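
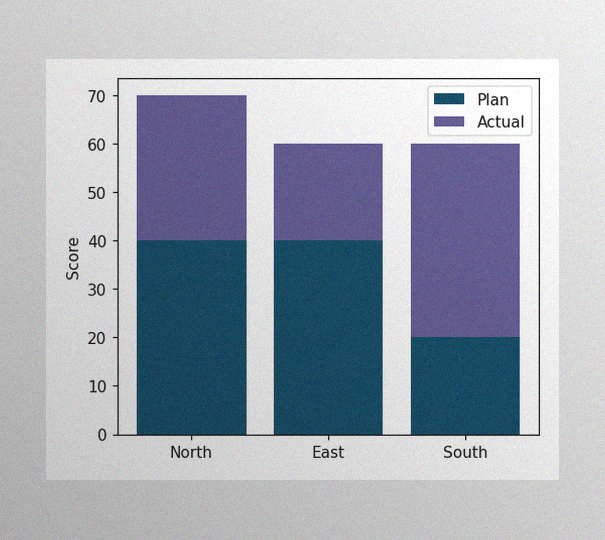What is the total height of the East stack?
The image has some photo noise and uneven lighting. The East stack's top reaches 60 on the y-axis.

60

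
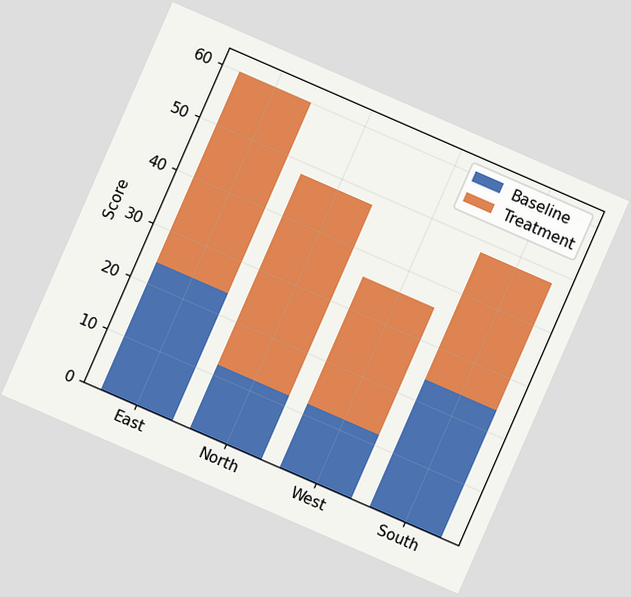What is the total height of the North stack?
48

The chart is tilted about 24° clockwise. The North stack's top reaches 48 on the y-axis.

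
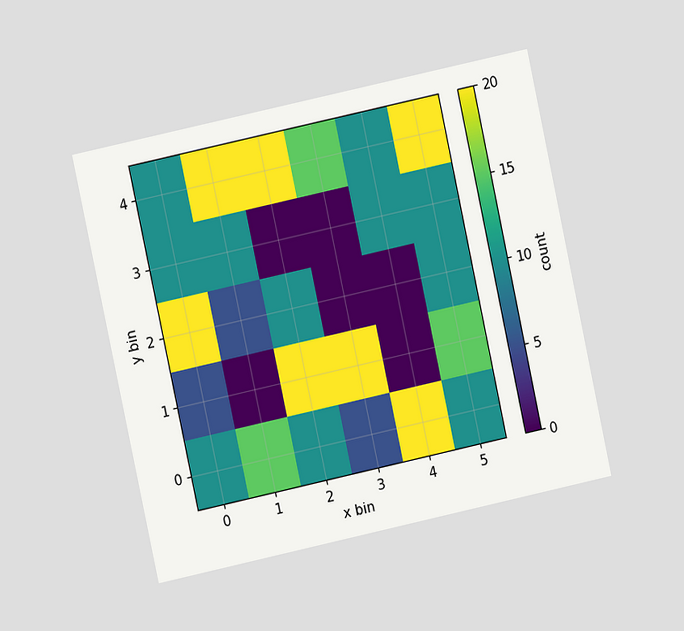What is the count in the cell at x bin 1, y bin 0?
15

The chart is tilted about 12° counter-clockwise and viewed at a slight angle. Matching the cell (1, 0) against the colorbar gives 15.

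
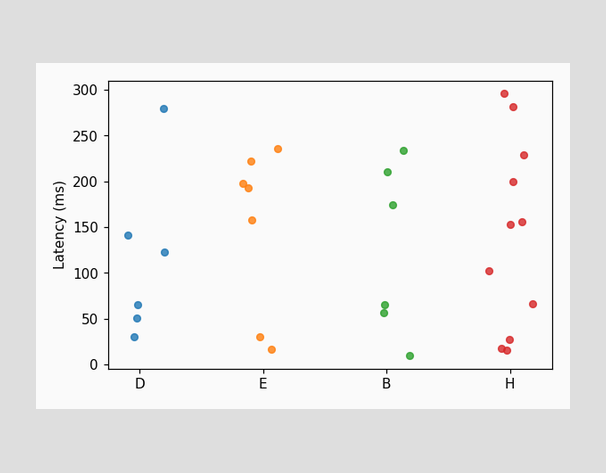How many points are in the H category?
Counting the markers in the H column gives 11.

11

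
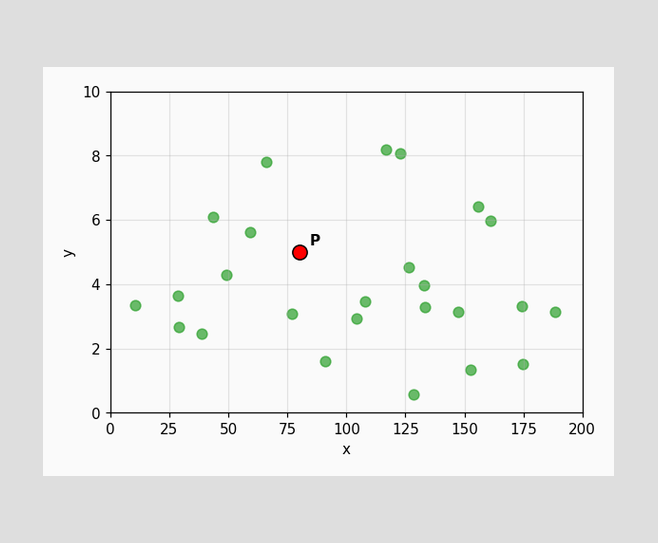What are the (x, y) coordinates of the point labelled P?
Following the gridlines from P to each axis, P sits at (80, 5).

(80, 5)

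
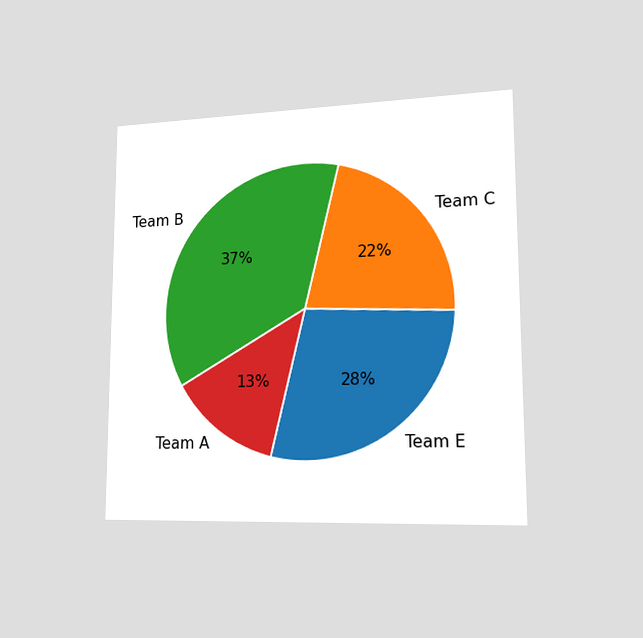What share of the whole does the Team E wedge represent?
The chart is viewed slightly from the right. The Team E slice takes up 28% of the pie.

28%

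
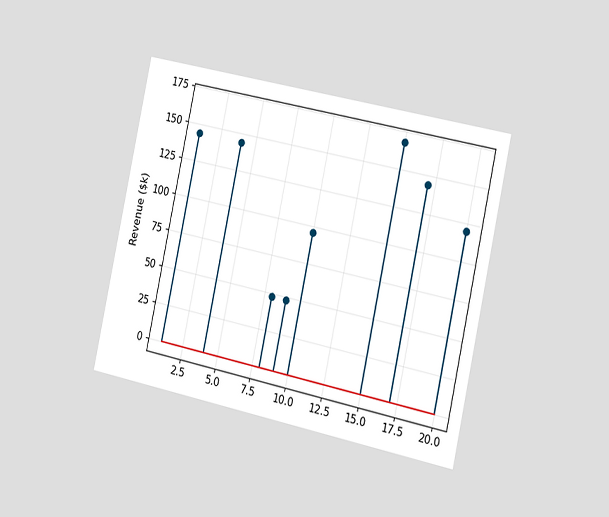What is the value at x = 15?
The chart is tilted about 12° clockwise and viewed slightly from the right. The stem at x=15 reaches $168k.

$168k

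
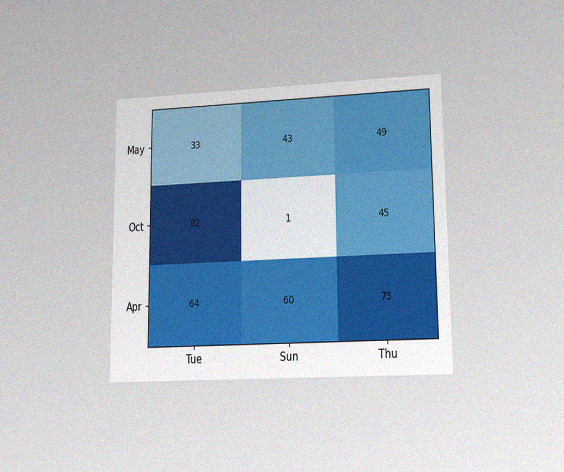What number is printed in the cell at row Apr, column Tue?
64

The chart is viewed at a slight angle, with some photo noise. The (Apr, Tue) cell reads 64.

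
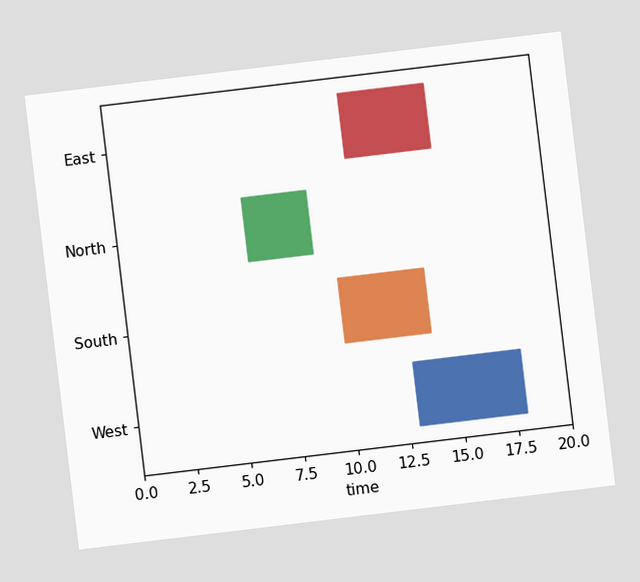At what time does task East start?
11

The chart is tilted about 7° counter-clockwise. The East bar begins at t=11.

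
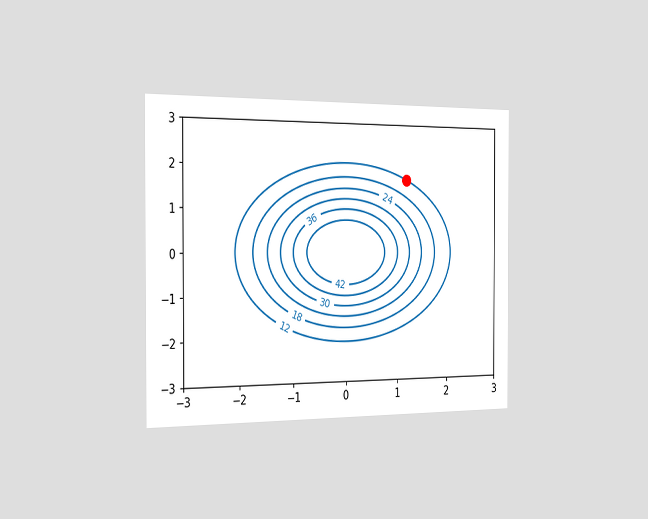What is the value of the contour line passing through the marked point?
The chart is viewed slightly from the left. The marked point sits on the contour labelled 12.

12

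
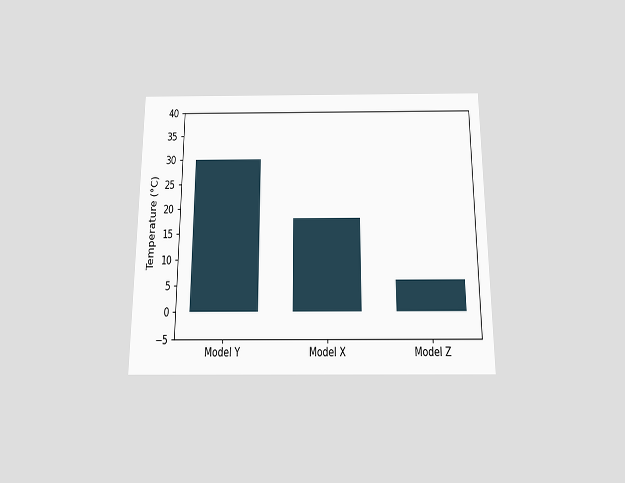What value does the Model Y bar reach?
30°C

The chart is viewed slightly from below. Reading along the chart's y-axis, the Model Y bar reaches 30°C.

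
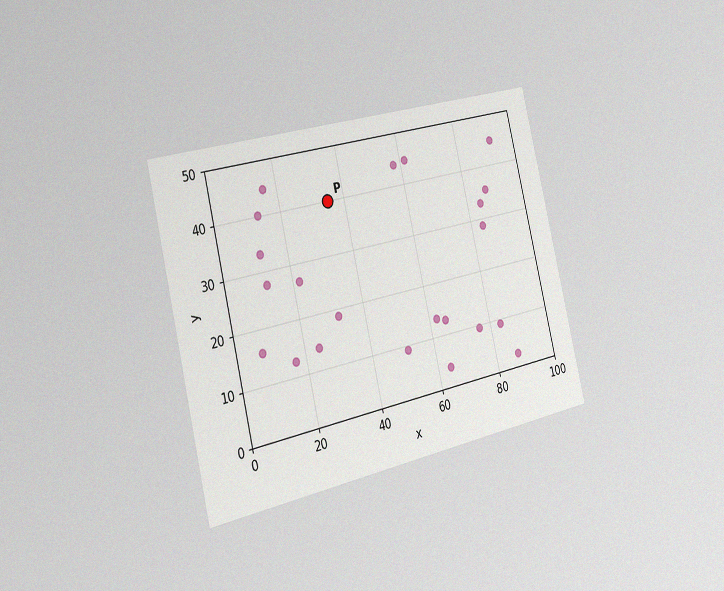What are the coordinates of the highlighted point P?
The chart is tilted about 14° counter-clockwise and viewed slightly from the left, with some photo noise. Following the gridlines from P to each axis, P sits at (35, 40).

(35, 40)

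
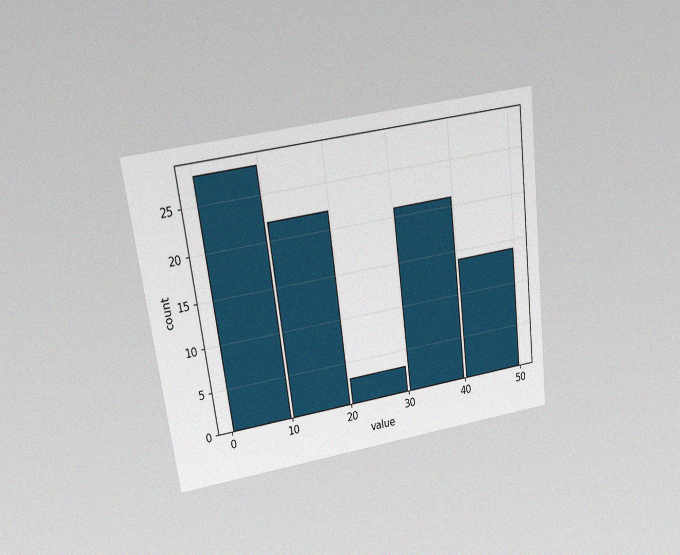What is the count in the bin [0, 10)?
28

The chart is tilted about 8° counter-clockwise and viewed at a slight angle, with some photo noise. The [0, 10) bin has height 28.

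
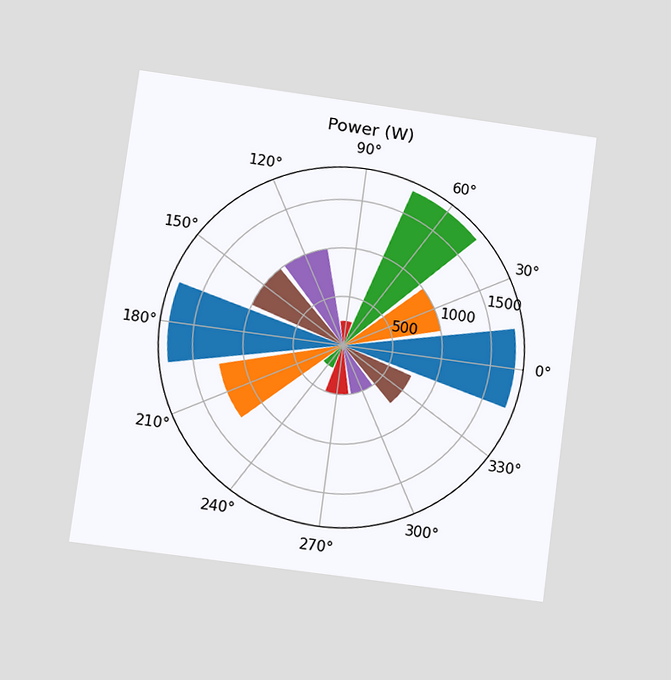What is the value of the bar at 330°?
750W

The chart is tilted about 7° clockwise and viewed at a slight angle. The bar at 330° reaches 750W on the radial axis.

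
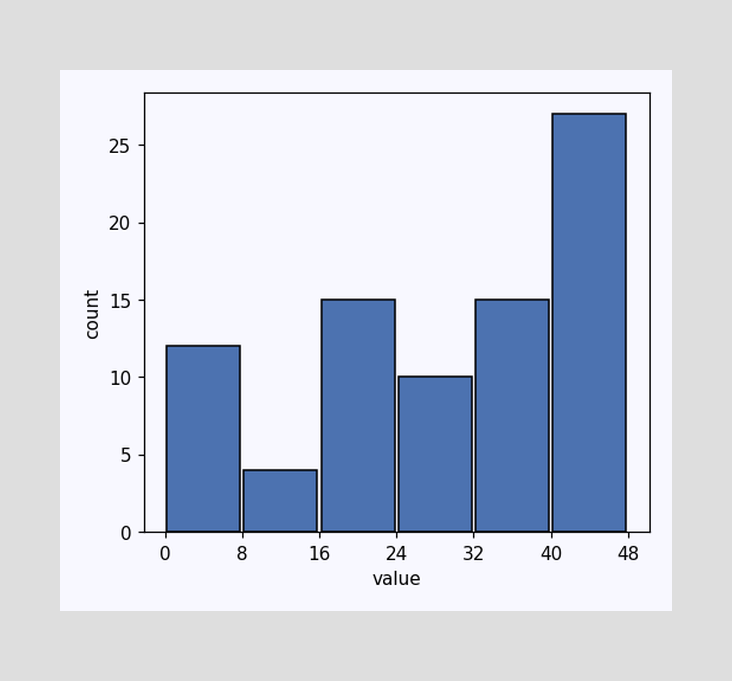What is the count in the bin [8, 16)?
4

The [8, 16) bin has height 4.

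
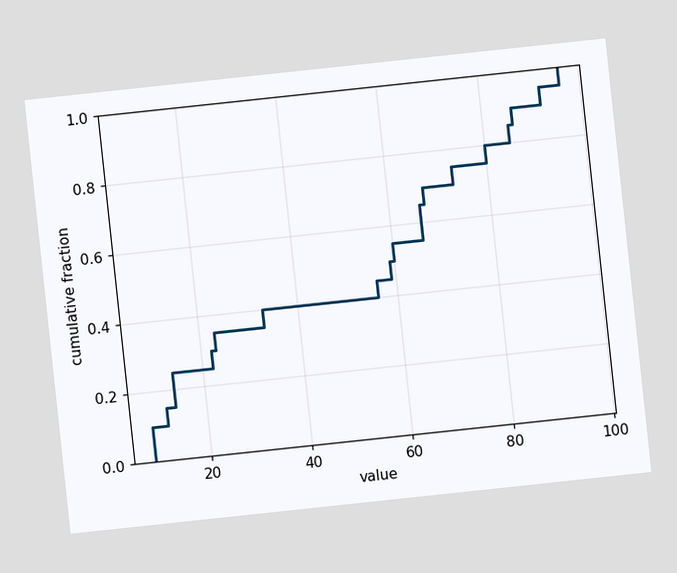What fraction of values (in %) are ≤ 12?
The chart is tilted about 6° counter-clockwise. At x=12 the ECDF step is at 15%.

15%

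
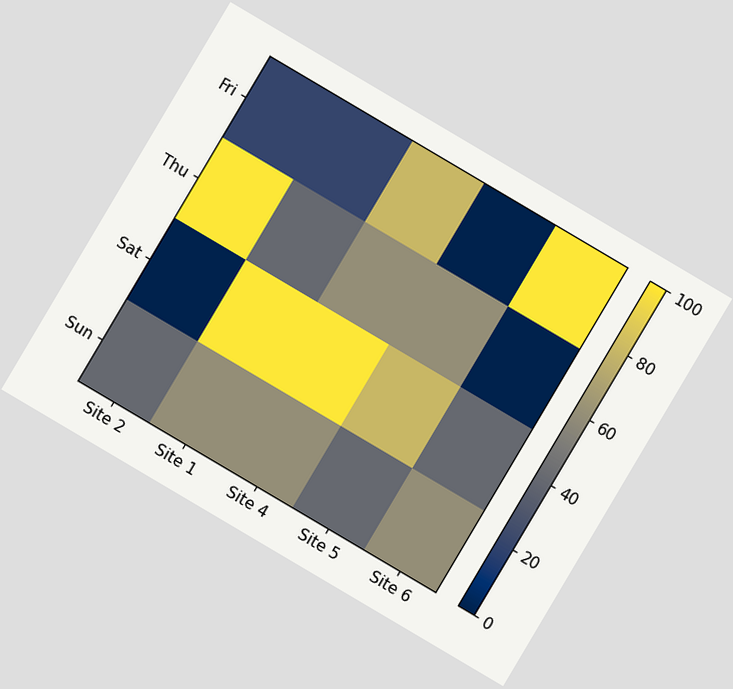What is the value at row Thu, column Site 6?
0

The chart is tilted about 31° clockwise. Matching cell (Thu, Site 6) against the colorbar gives 0.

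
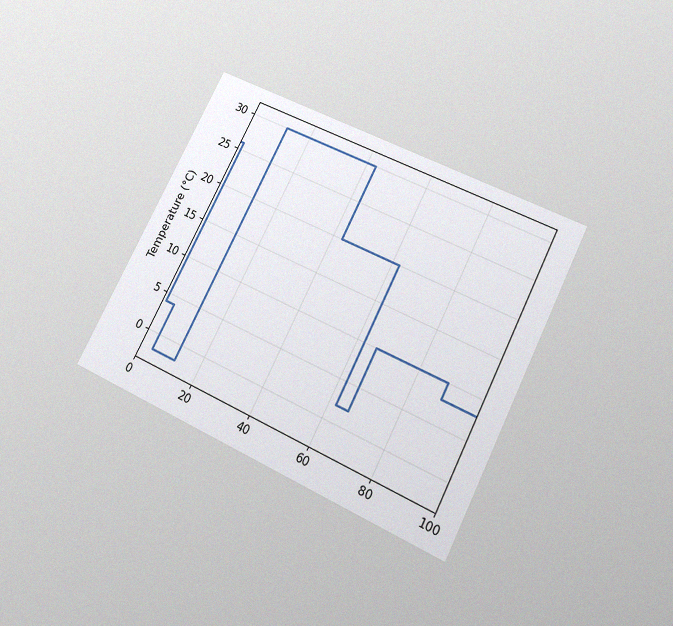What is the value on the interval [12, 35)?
30°C

The chart is tilted about 27° clockwise and viewed slightly from below, with some photo noise. On [12, 35) the step sits at 30°C.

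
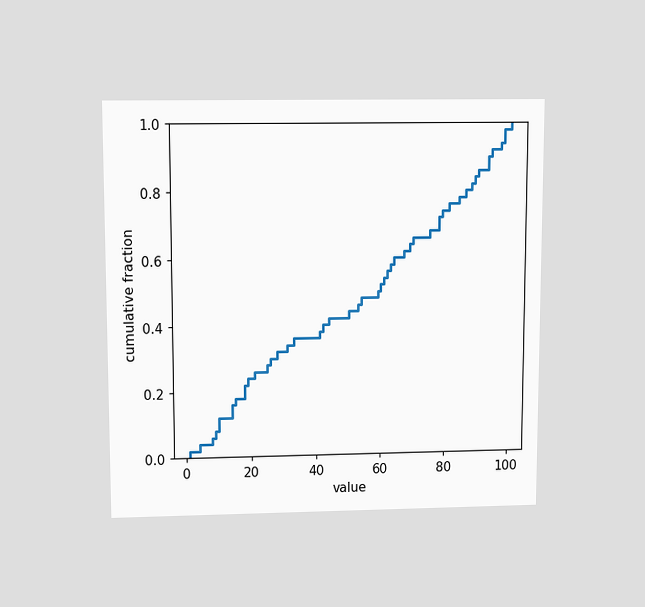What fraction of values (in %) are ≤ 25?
28%

The chart is viewed slightly from above. At x=25 the ECDF step is at 28%.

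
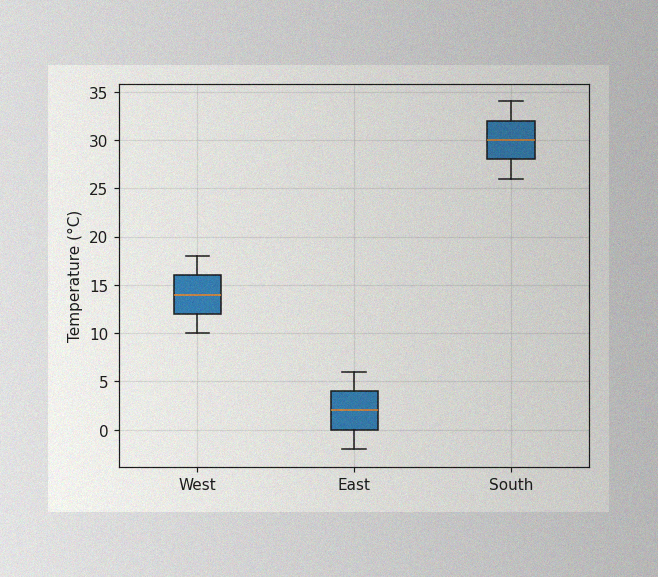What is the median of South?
30°C

The image has some photo noise and uneven lighting. The median line in the South box sits at 30°C.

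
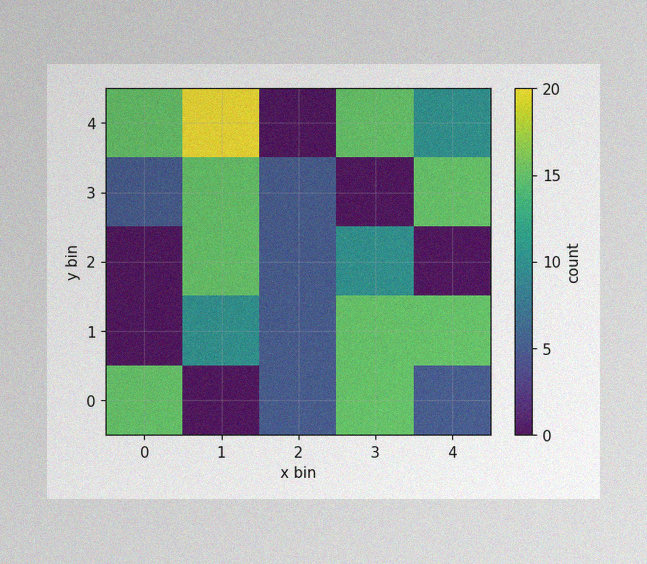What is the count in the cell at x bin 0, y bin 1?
0

The image has some photo noise and uneven lighting. Matching the cell (0, 1) against the colorbar gives 0.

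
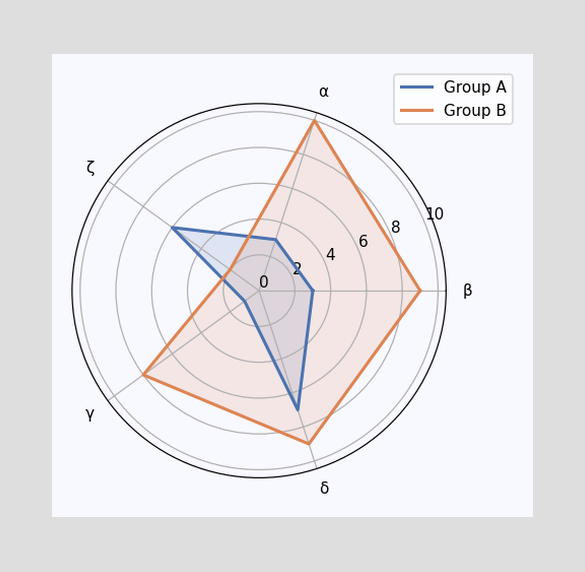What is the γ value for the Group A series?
1

On the γ axis, Group A reaches 1.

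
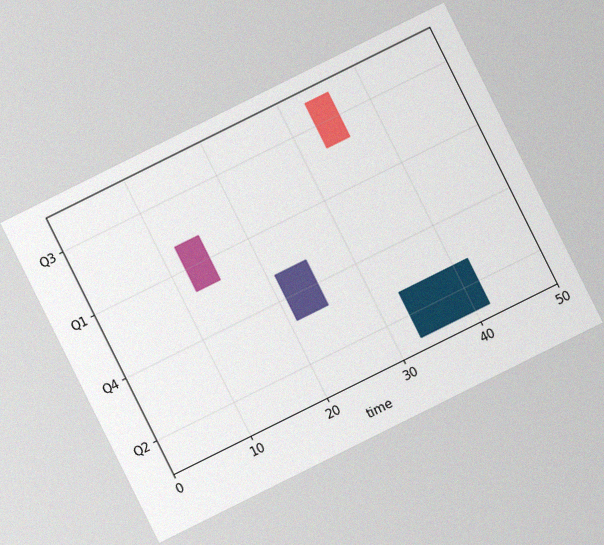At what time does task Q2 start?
The chart is tilted about 26° counter-clockwise, with some photo noise. The Q2 bar begins at t=33.

33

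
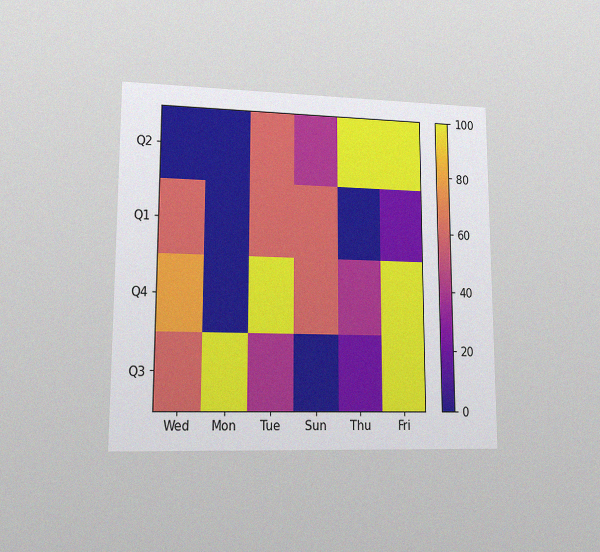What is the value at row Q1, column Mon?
0

The chart is viewed at a slight angle, with some photo noise. Matching cell (Q1, Mon) against the colorbar gives 0.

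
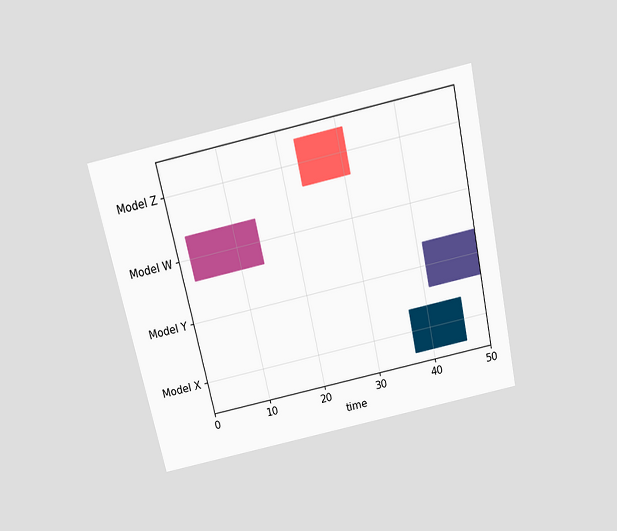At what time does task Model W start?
The chart is tilted about 12° counter-clockwise and viewed slightly from above. The Model W bar begins at t=2.

2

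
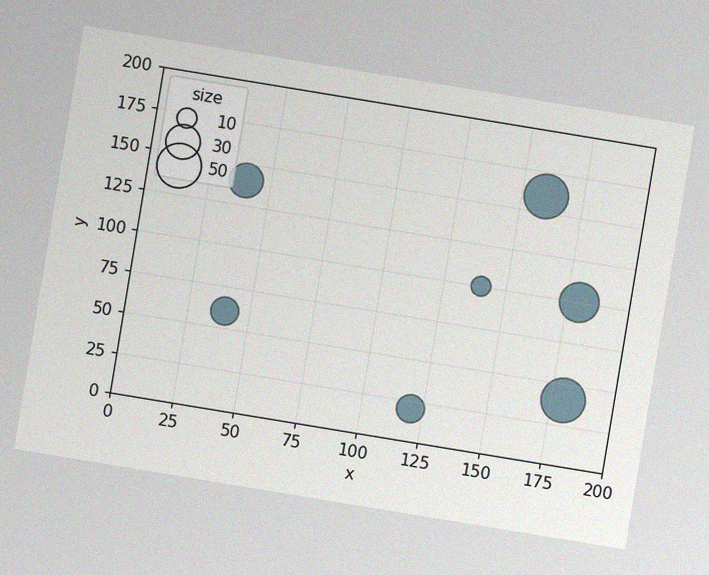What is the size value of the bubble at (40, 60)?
The chart is tilted about 9° clockwise, with some photo noise. Matching the bubble at (40, 60) against the size legend gives 20.

20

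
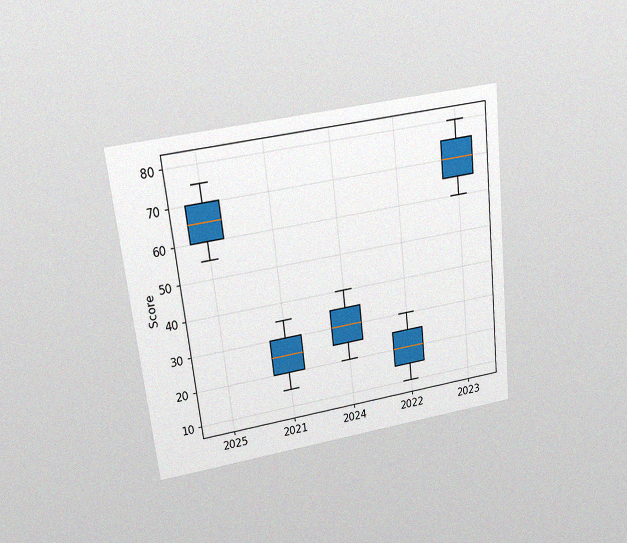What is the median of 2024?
30

The chart is tilted about 6° counter-clockwise and viewed slightly from above, with some photo noise. The median line in the 2024 box sits at 30.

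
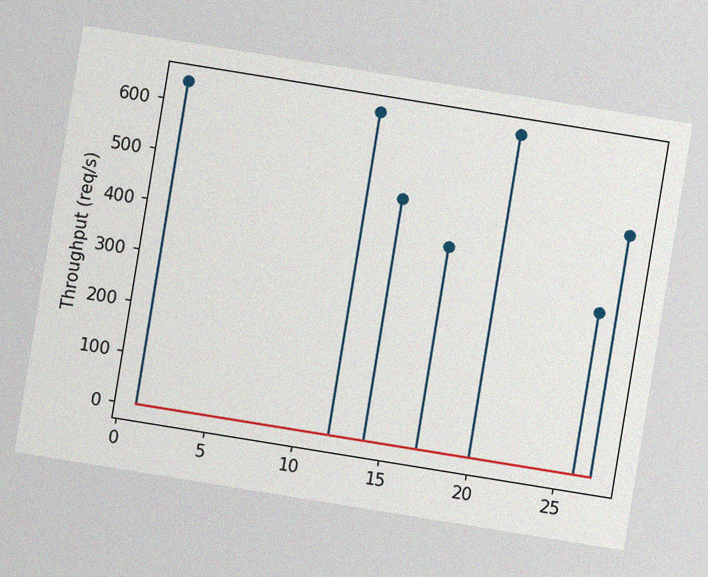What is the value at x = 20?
The chart is tilted about 9° clockwise, with some photo noise. The stem at x=20 reaches 640req/s.

640req/s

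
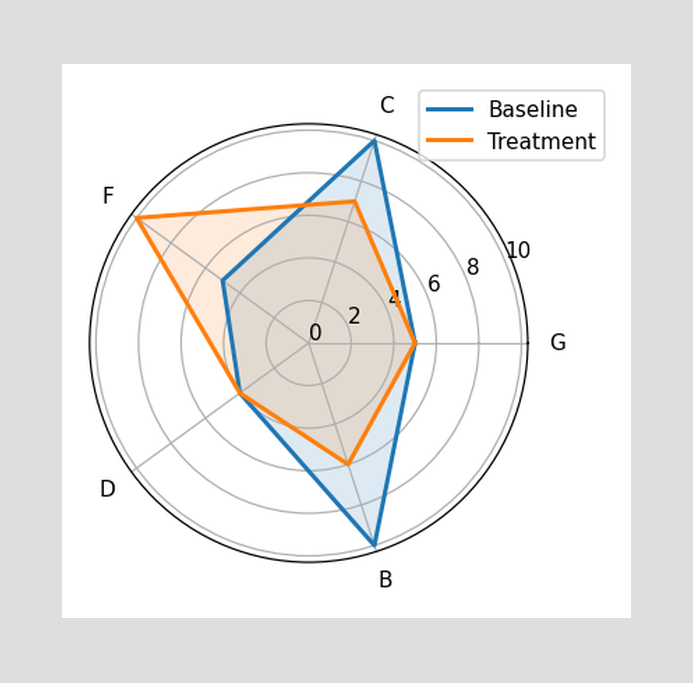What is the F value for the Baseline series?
On the F axis, Baseline reaches 5.

5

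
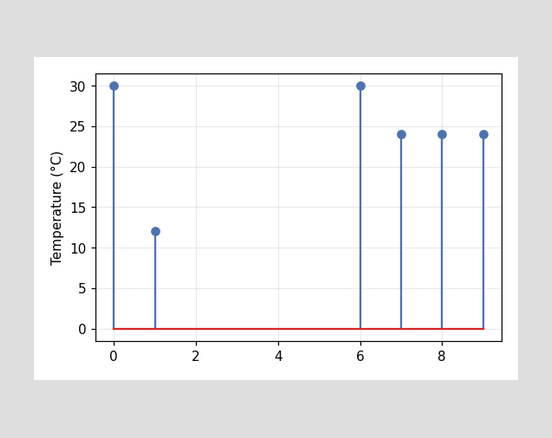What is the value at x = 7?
24°C

The stem at x=7 reaches 24°C.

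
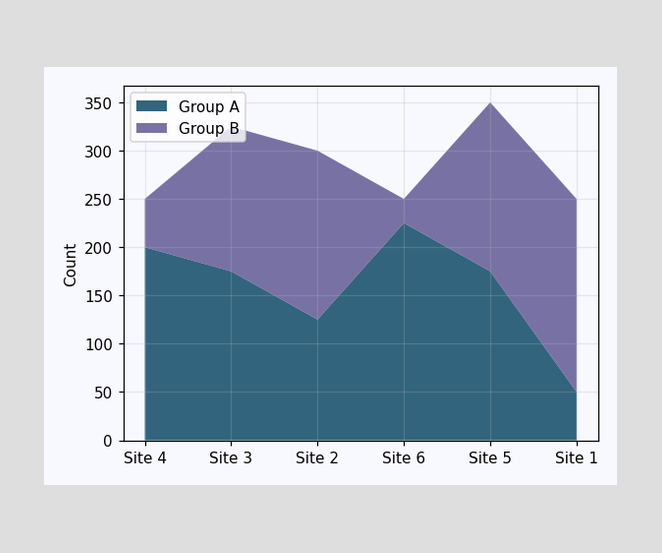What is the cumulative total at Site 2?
The stacked total at Site 2 reaches 300.

300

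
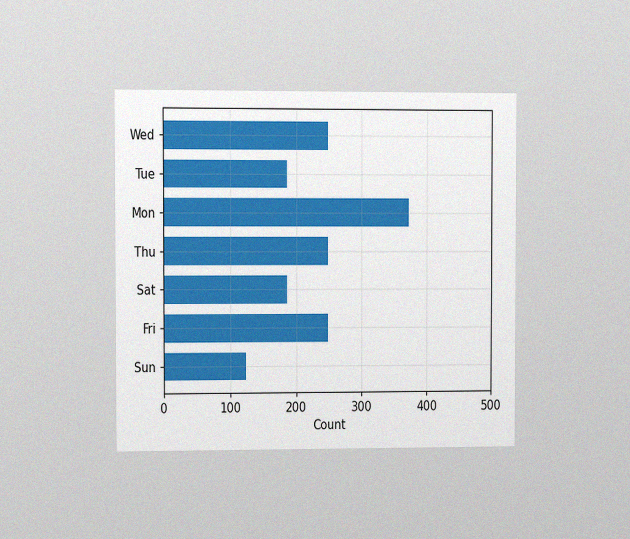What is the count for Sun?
124

The chart is viewed at a slight angle, with some photo noise. Reading along the chart's x-axis, the Sun bar reaches 124.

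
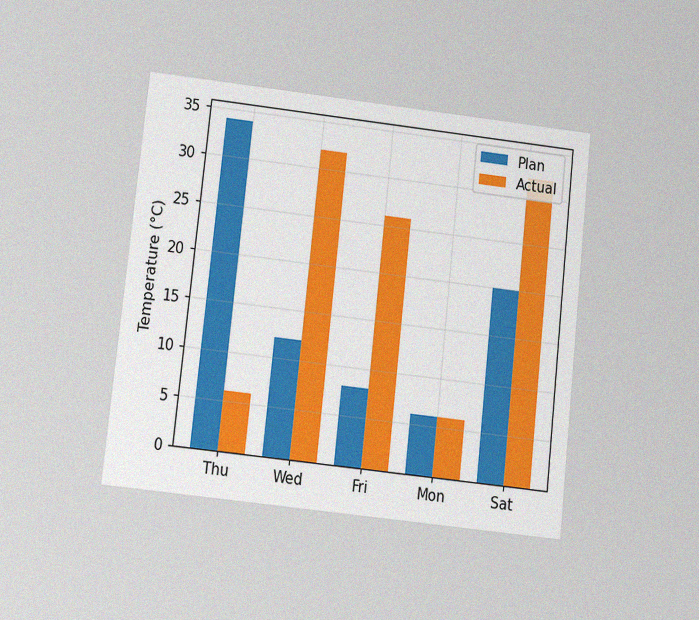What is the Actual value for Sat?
The chart is tilted about 6° clockwise and viewed at a slight angle, with some photo noise. The Actual bar at Sat reaches 32°C on the y-axis.

32°C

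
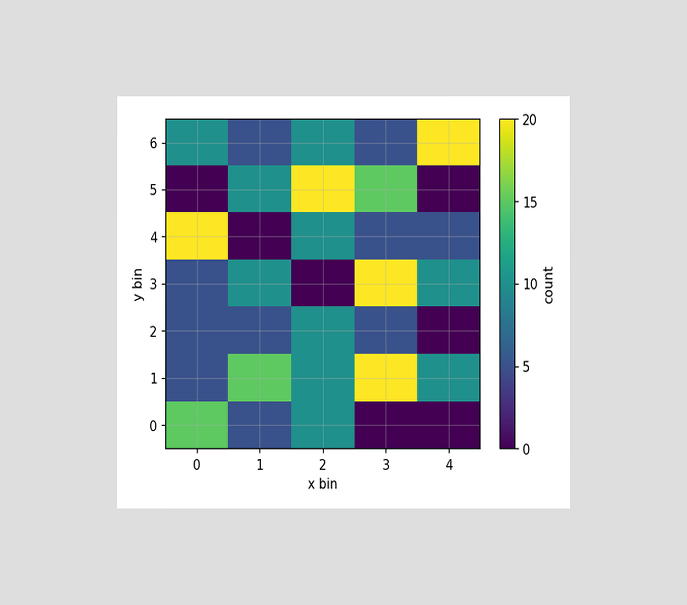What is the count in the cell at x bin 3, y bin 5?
The chart is viewed at a slight angle. Matching the cell (3, 5) against the colorbar gives 15.

15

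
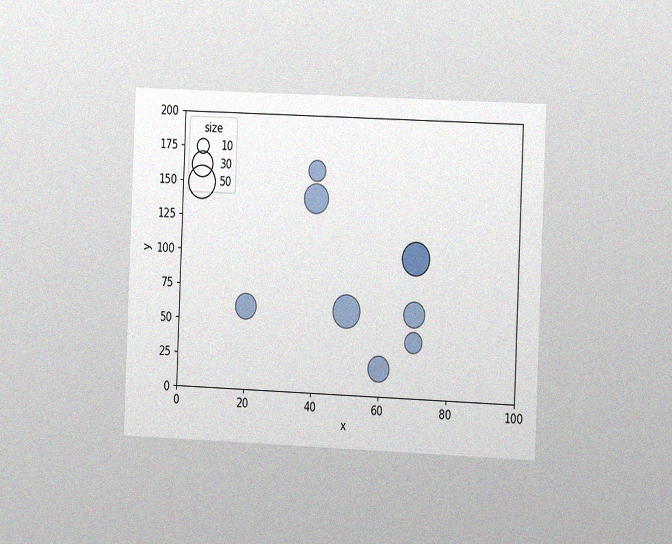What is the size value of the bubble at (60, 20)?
30

The chart is tilted about 2° clockwise and viewed at a slight angle, with some photo noise. Matching the bubble at (60, 20) against the size legend gives 30.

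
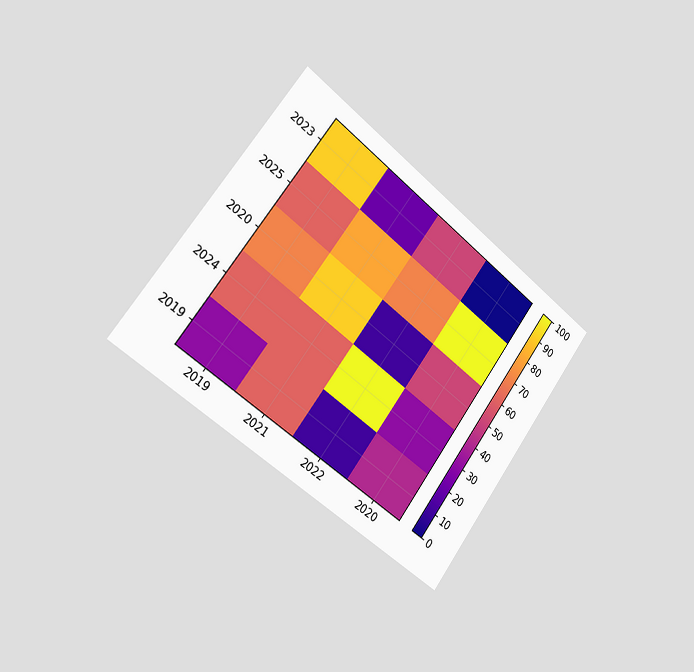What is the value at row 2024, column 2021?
60

The chart is tilted about 37° clockwise and viewed slightly from the left. Matching cell (2024, 2021) against the colorbar gives 60.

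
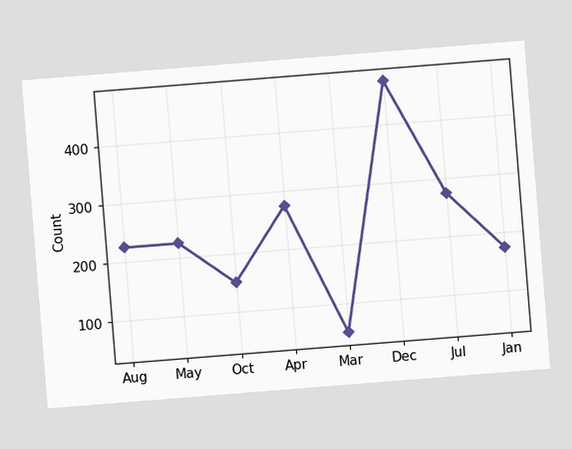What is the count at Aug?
The chart is tilted about 5° counter-clockwise. At Aug, the line is at 225.

225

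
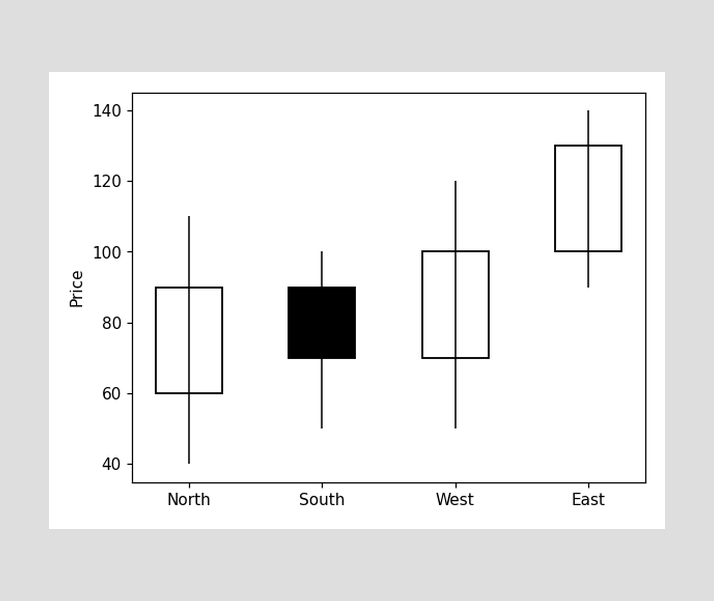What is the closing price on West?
100

The West candle closes at 100.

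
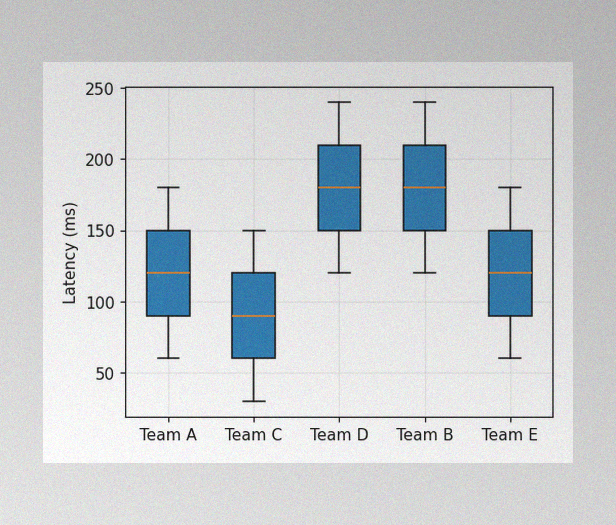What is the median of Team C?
The image has some photo noise and uneven lighting. The median line in the Team C box sits at 90ms.

90ms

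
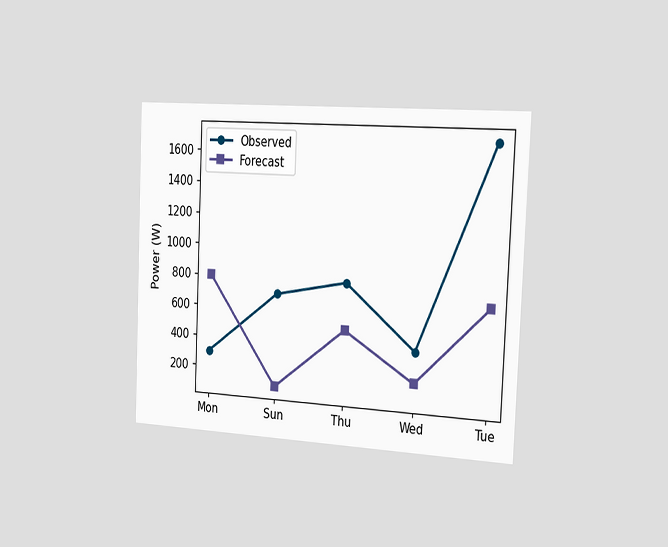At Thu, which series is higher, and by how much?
The chart is tilted about 3° clockwise and viewed slightly from the right. At Thu, Observed sits above the other line by 300W.

Observed, by 300W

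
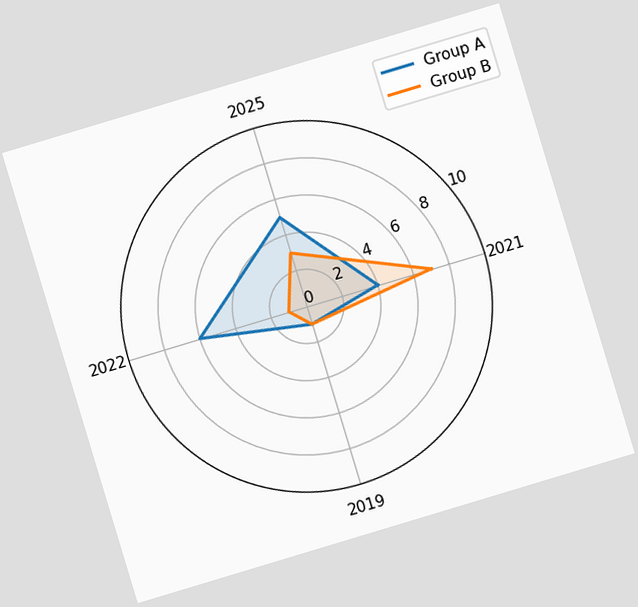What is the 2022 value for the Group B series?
1

The chart is tilted about 17° counter-clockwise. On the 2022 axis, Group B reaches 1.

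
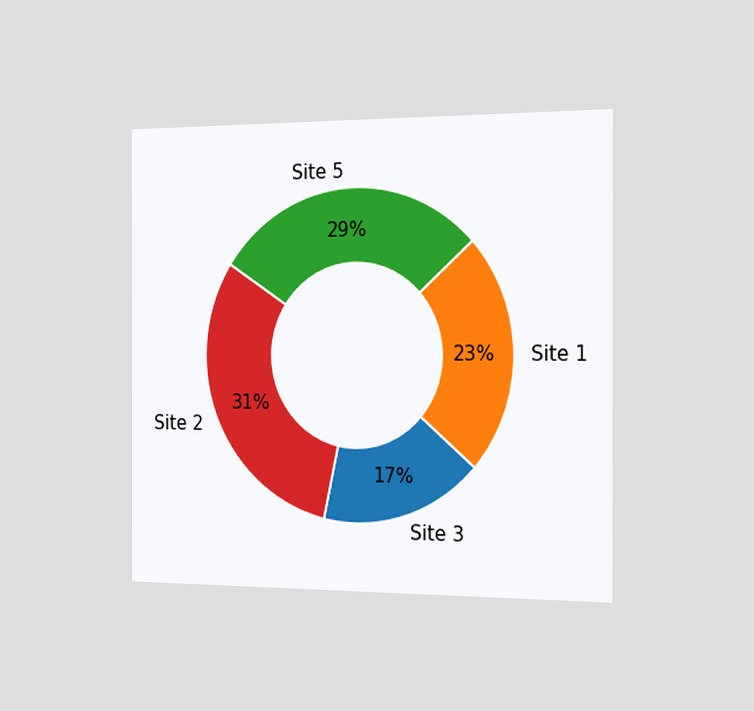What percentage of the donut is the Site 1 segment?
23%

The chart is viewed slightly from the right. The Site 1 segment takes up 23% of the ring.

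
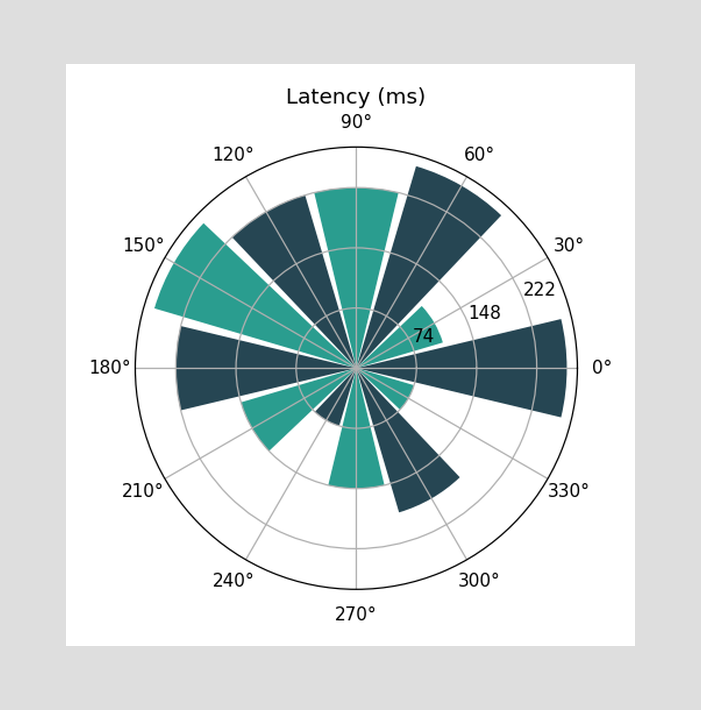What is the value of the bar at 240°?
74ms

The bar at 240° reaches 74ms on the radial axis.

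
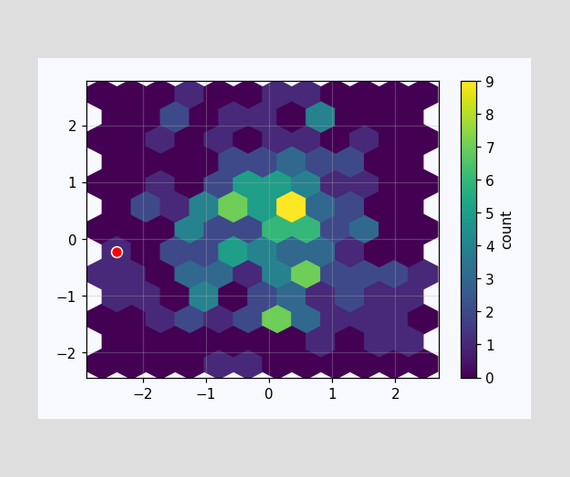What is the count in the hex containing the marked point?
1

The marked hex reads 1 on the colorbar.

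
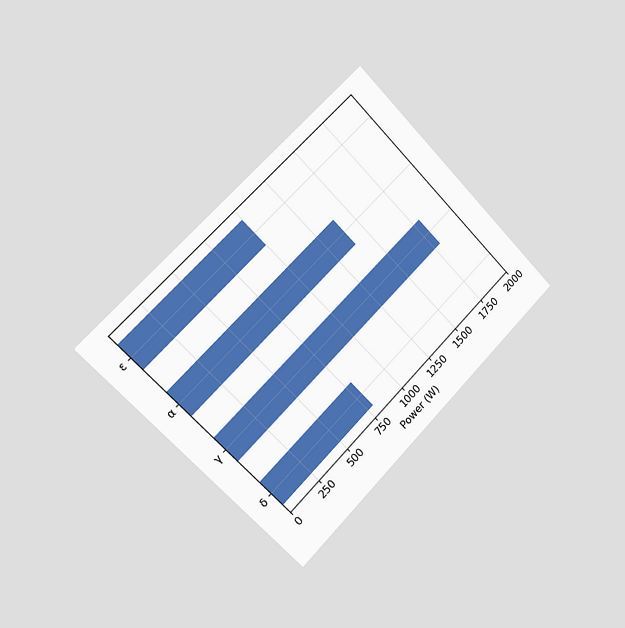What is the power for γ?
1800W

The chart is tilted about 45° counter-clockwise and viewed slightly from the left. Reading along the chart's x-axis, the γ bar reaches 1800W.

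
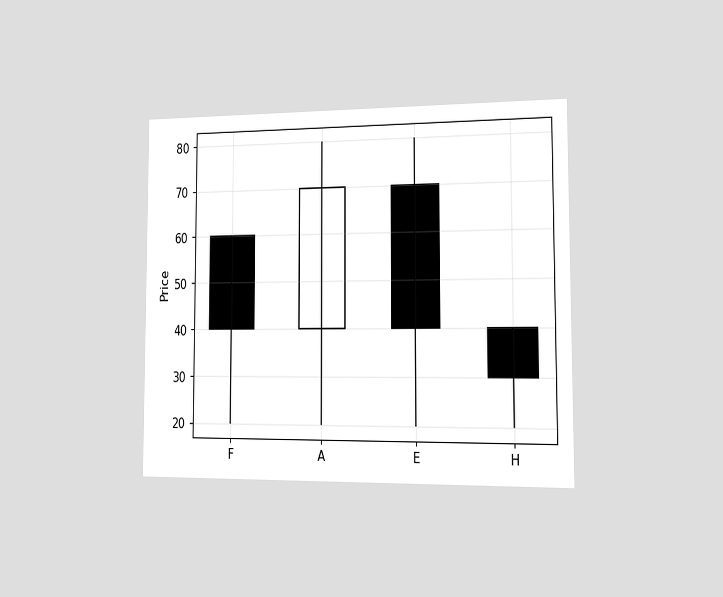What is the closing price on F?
40

The chart is viewed slightly from the right. The F candle closes at 40.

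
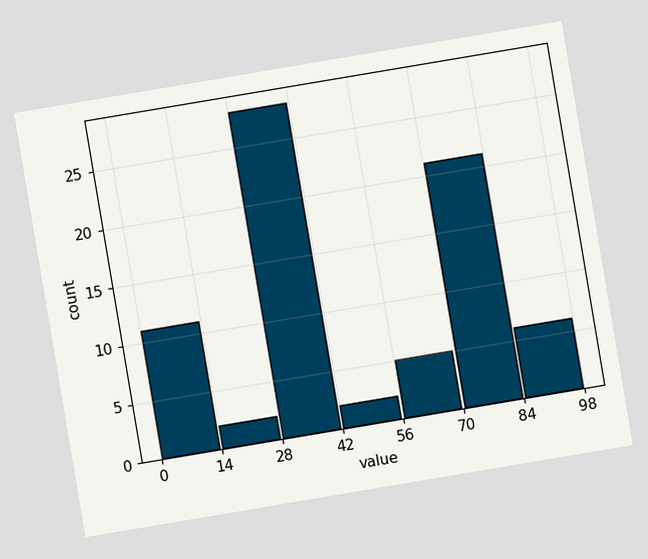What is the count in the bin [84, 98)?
The chart is tilted about 10° counter-clockwise. The [84, 98) bin has height 6.

6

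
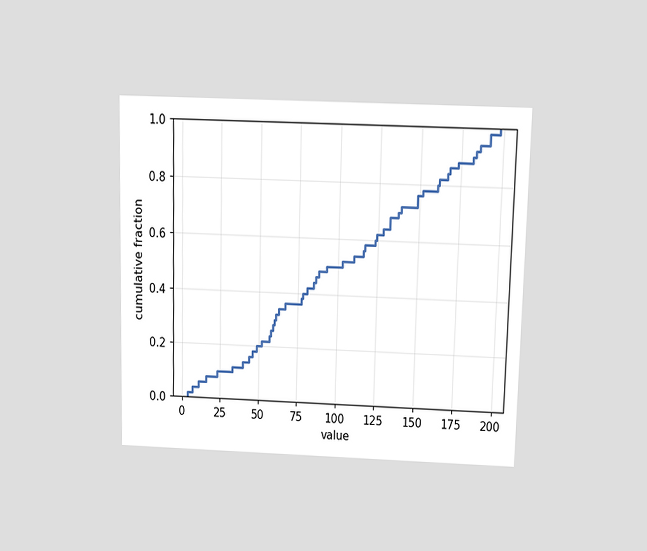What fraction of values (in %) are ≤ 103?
The chart is viewed slightly from above. At x=103 the ECDF step is at 52%.

52%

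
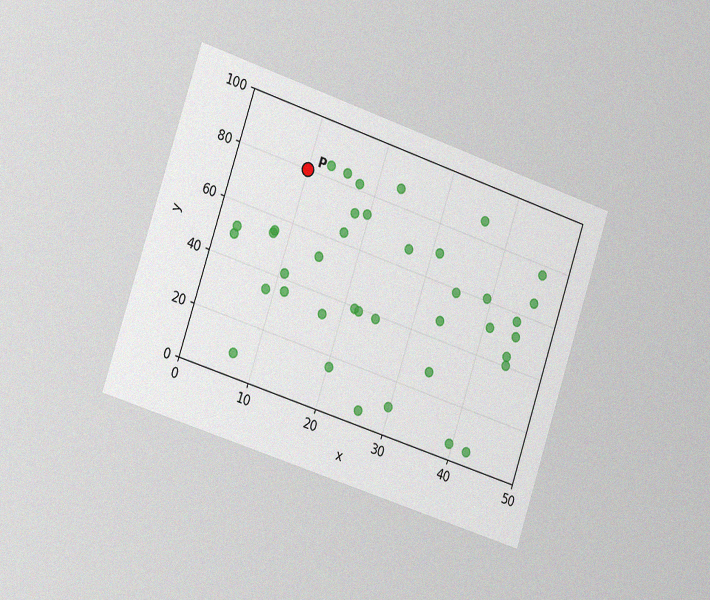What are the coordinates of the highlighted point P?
The chart is tilted about 18° clockwise and viewed slightly from the left, with some photo noise. Following the gridlines from P to each axis, P sits at (10, 80).

(10, 80)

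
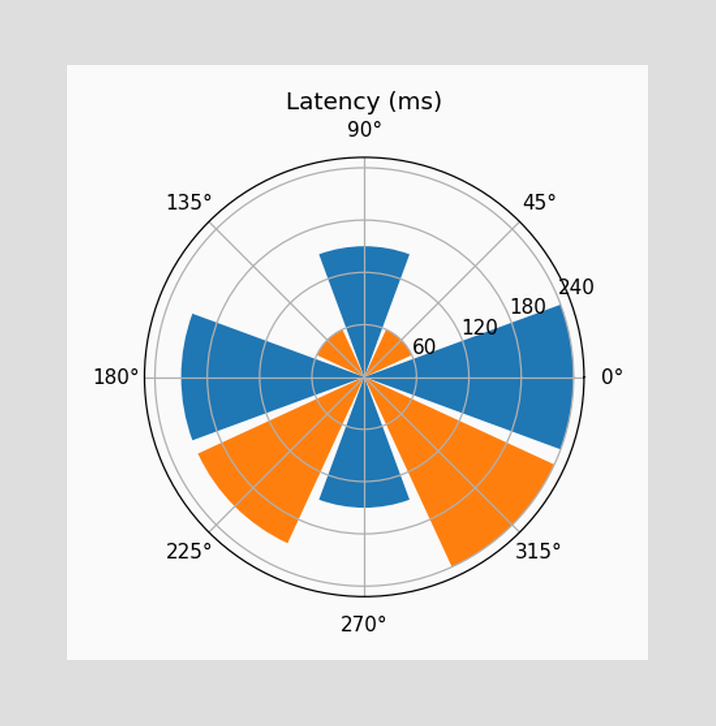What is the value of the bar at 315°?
240ms

The bar at 315° reaches 240ms on the radial axis.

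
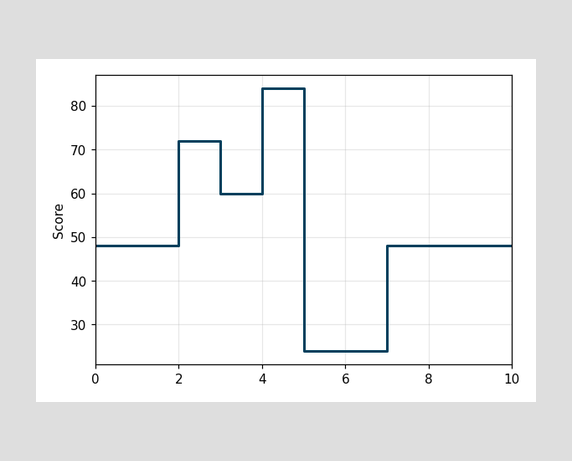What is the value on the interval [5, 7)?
On [5, 7) the step sits at 24.

24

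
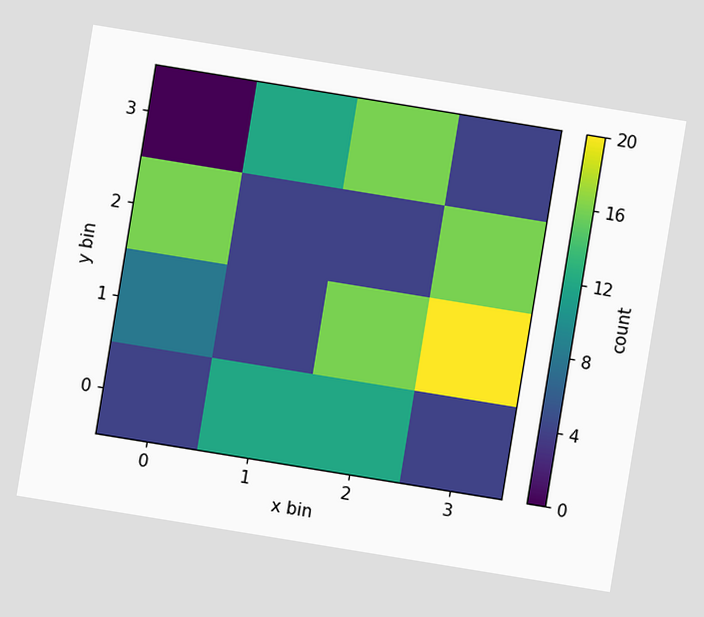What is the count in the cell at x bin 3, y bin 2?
16

The chart is tilted about 9° clockwise. Matching the cell (3, 2) against the colorbar gives 16.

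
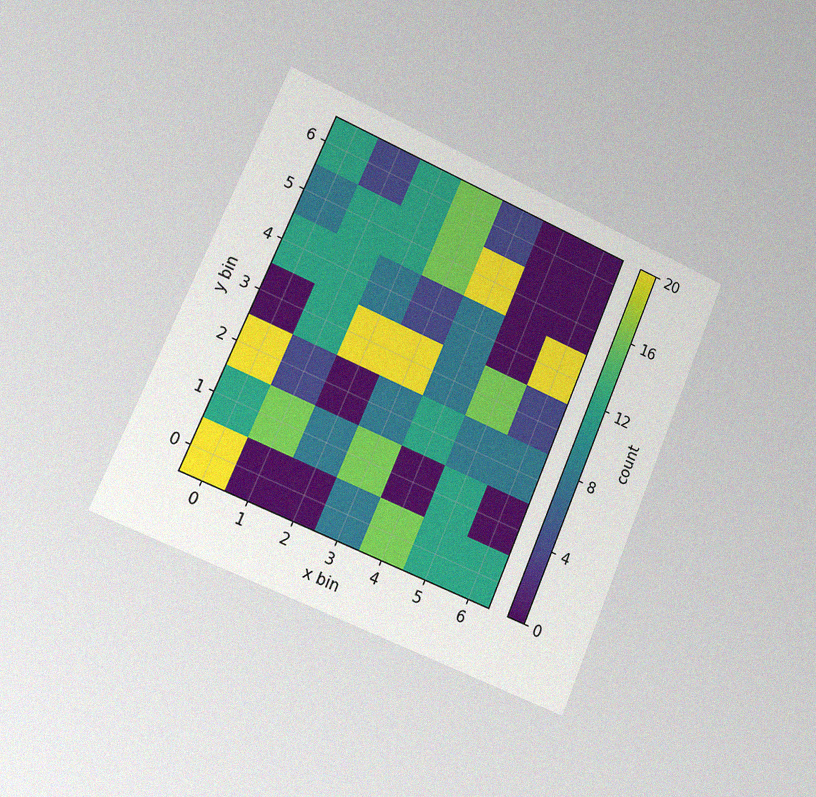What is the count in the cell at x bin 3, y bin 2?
8

The chart is tilted about 23° clockwise and viewed slightly from the left, with some photo noise. Matching the cell (3, 2) against the colorbar gives 8.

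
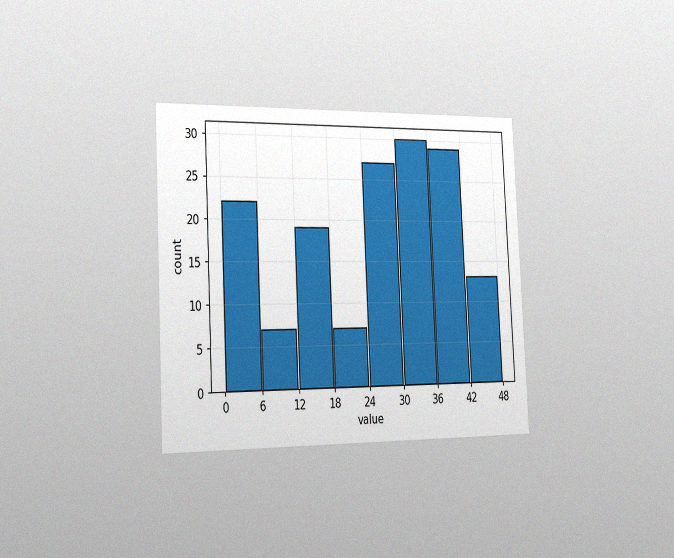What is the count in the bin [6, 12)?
The chart is tilted about 3° counter-clockwise and viewed slightly from the left, with some photo noise. The [6, 12) bin has height 7.

7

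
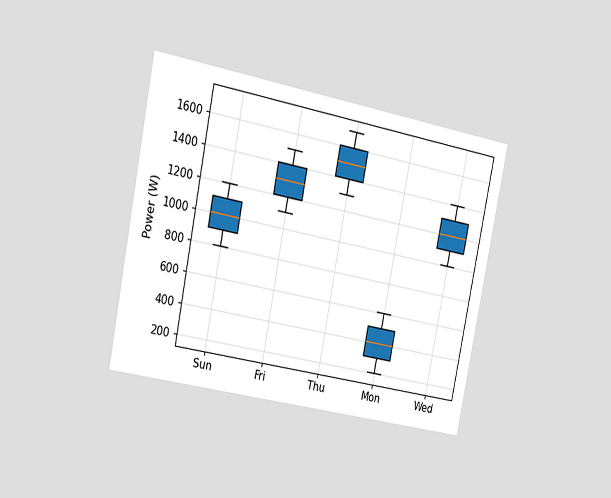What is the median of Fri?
The chart is tilted about 11° clockwise and viewed slightly from the left. The median line in the Fri box sits at 1300W.

1300W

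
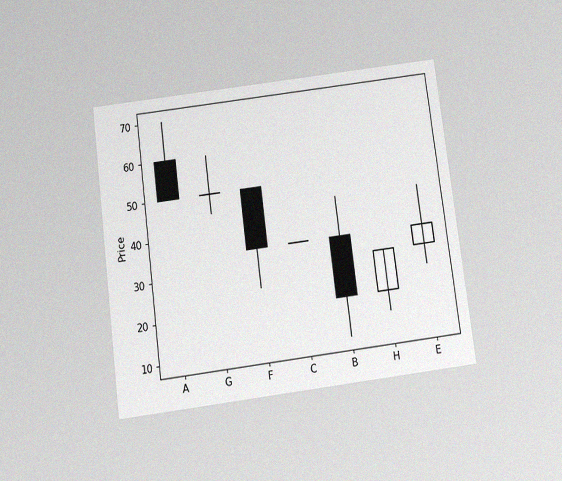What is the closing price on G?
50

The chart is tilted about 7° counter-clockwise and viewed slightly from below, with some photo noise. The G candle closes at 50.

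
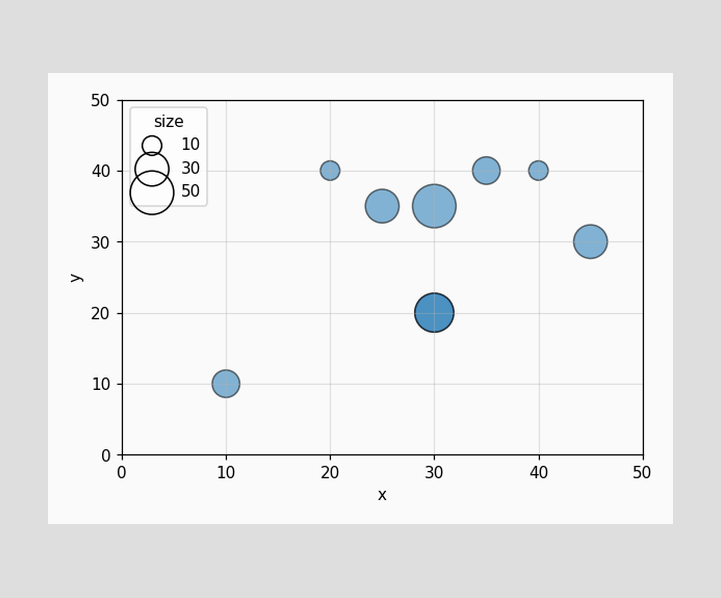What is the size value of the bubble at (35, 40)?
Matching the bubble at (35, 40) against the size legend gives 20.

20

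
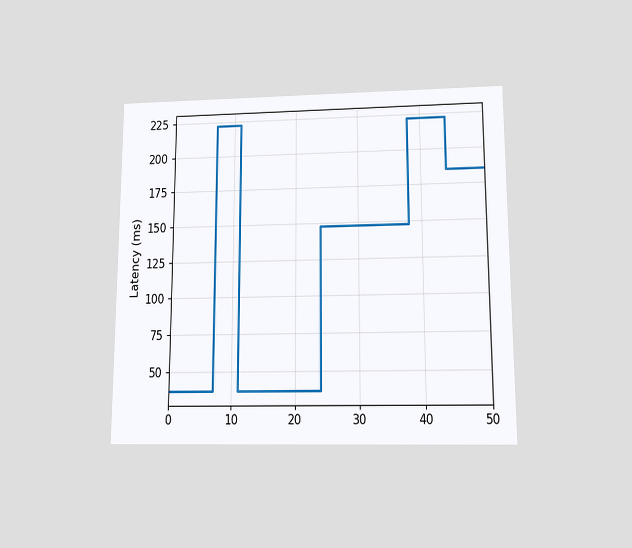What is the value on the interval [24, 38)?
The chart is viewed slightly from below. On [24, 38) the step sits at 148ms.

148ms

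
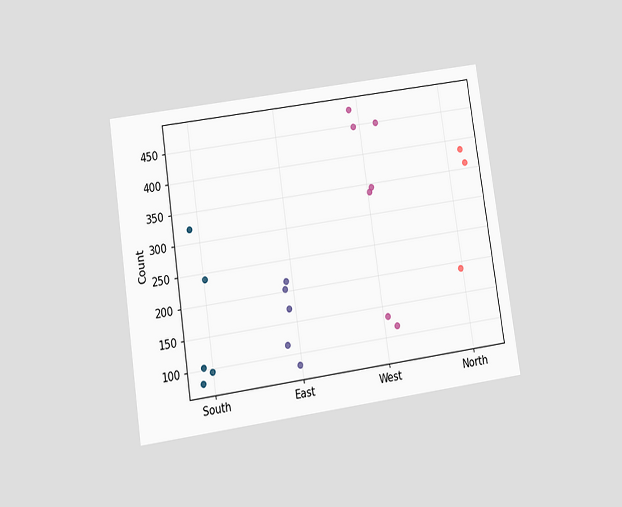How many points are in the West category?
7

The chart is tilted about 8° counter-clockwise and viewed slightly from below. Counting the markers in the West column gives 7.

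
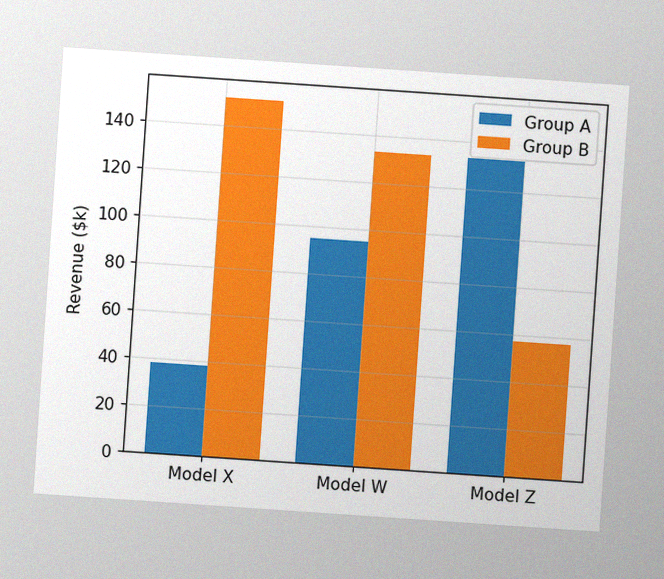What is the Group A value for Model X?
The chart is tilted about 4° clockwise, with some photo noise. The Group A bar at Model X reaches $38k on the y-axis.

$38k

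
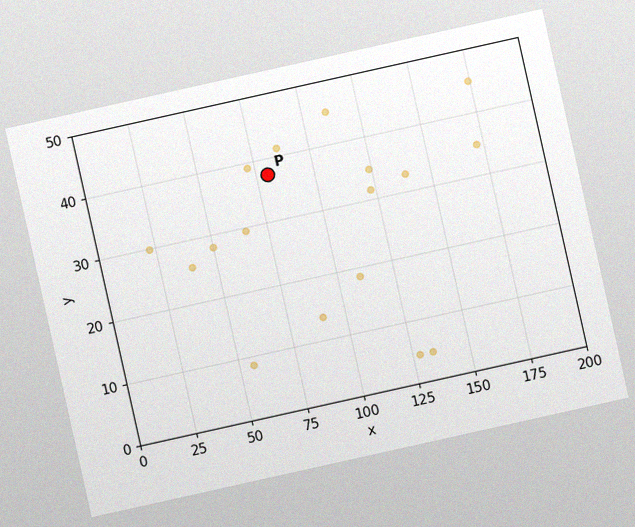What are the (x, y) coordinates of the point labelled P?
The chart is tilted about 13° counter-clockwise, with some photo noise. Following the gridlines from P to each axis, P sits at (80, 37.5).

(80, 37.5)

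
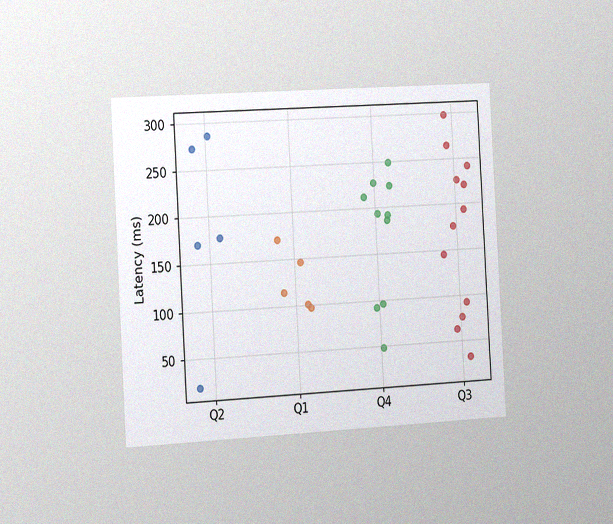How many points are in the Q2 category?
5

The chart is tilted about 3° counter-clockwise and viewed slightly from the left, with some photo noise. Counting the markers in the Q2 column gives 5.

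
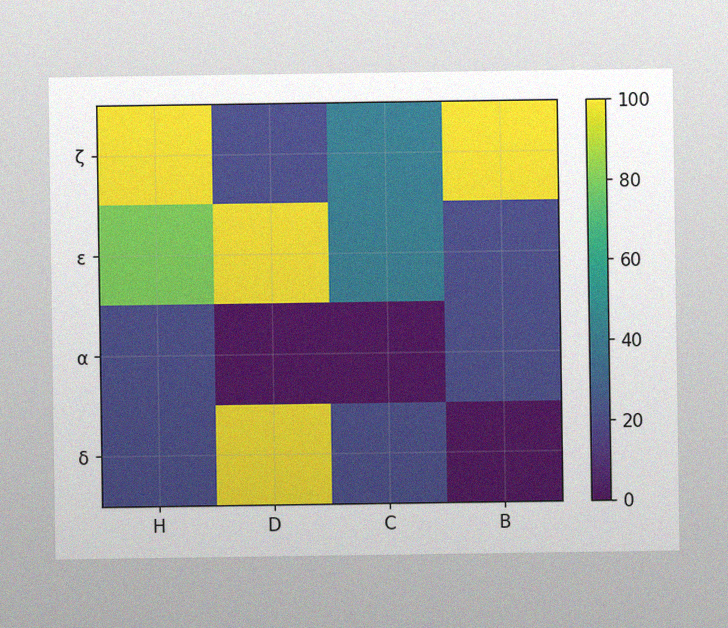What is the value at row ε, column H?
The image has some photo noise and uneven lighting. Matching cell (ε, H) against the colorbar gives 80.

80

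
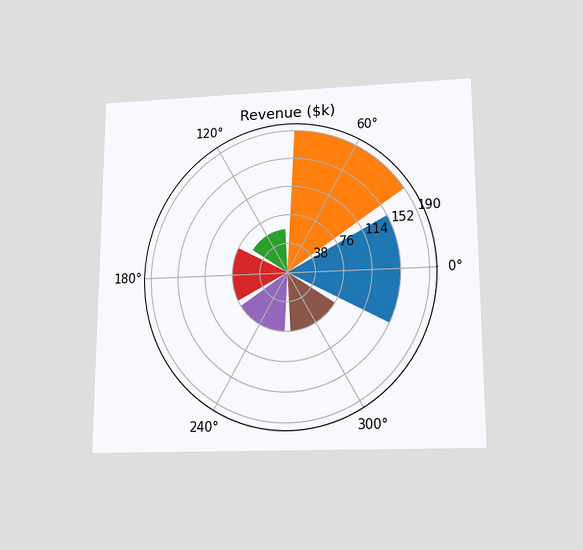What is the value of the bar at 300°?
$76k

The chart is viewed slightly from below. The bar at 300° reaches $76k on the radial axis.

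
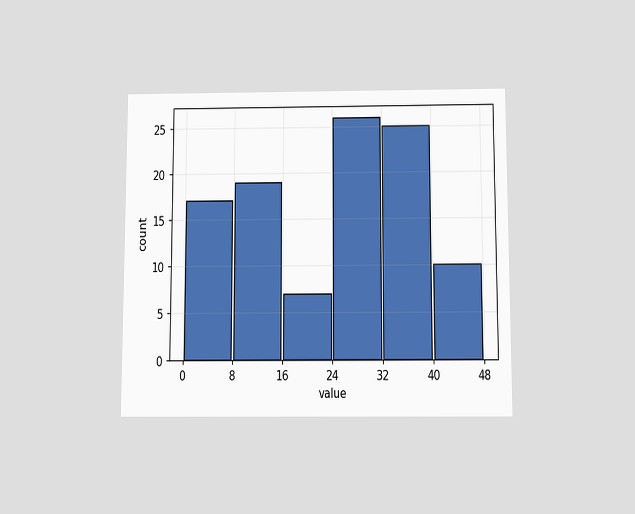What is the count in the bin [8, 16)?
19

The chart is viewed slightly from below. The [8, 16) bin has height 19.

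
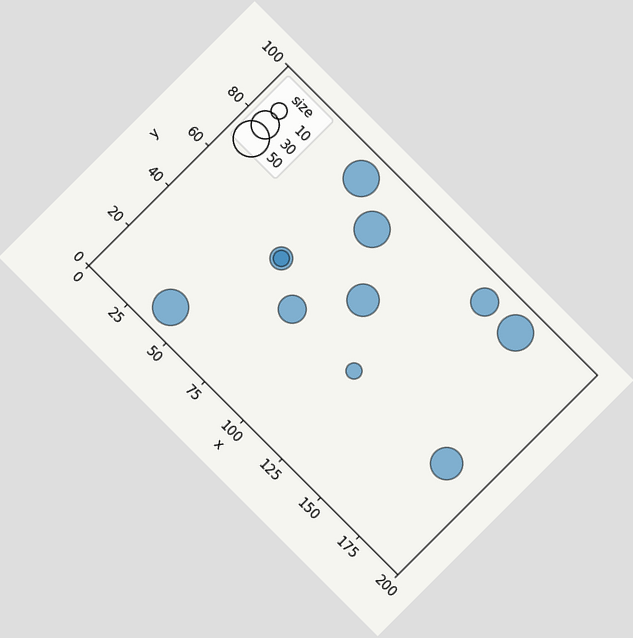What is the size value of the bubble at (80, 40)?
30

The chart is tilted about 45° clockwise. Matching the bubble at (80, 40) against the size legend gives 30.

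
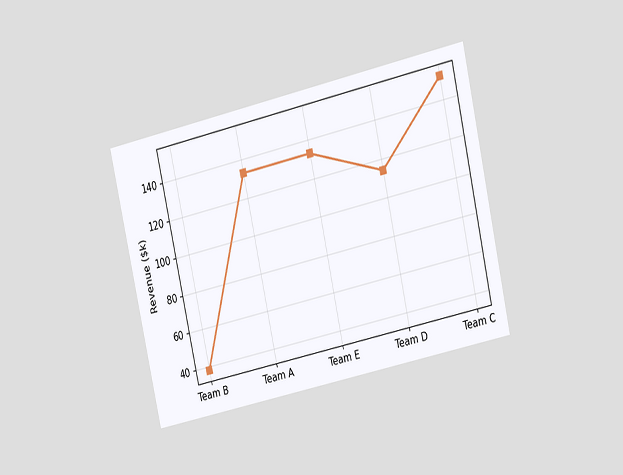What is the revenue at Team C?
$152k

The chart is tilted about 13° counter-clockwise and viewed at a slight angle. At Team C, the line is at $152k.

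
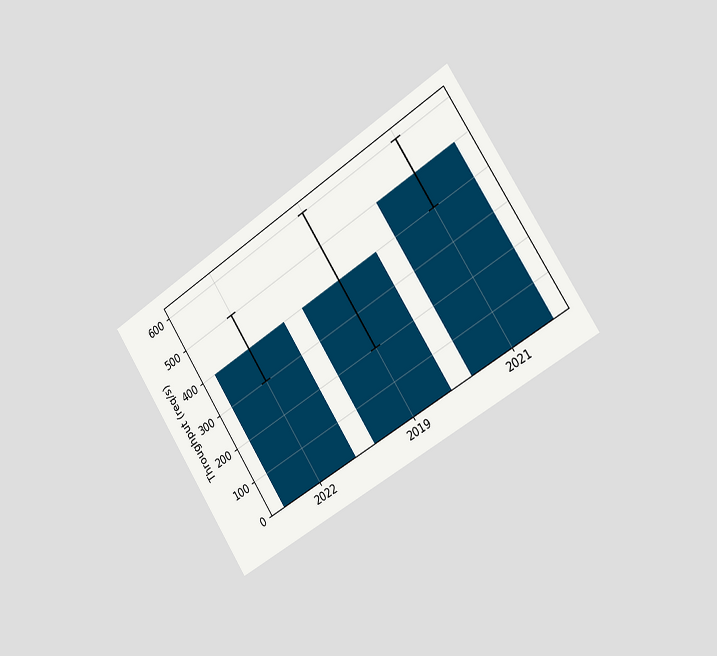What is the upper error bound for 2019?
The chart is tilted about 33° counter-clockwise and viewed slightly from the right. The 2019 bar's upper whisker reaches 600req/s.

600req/s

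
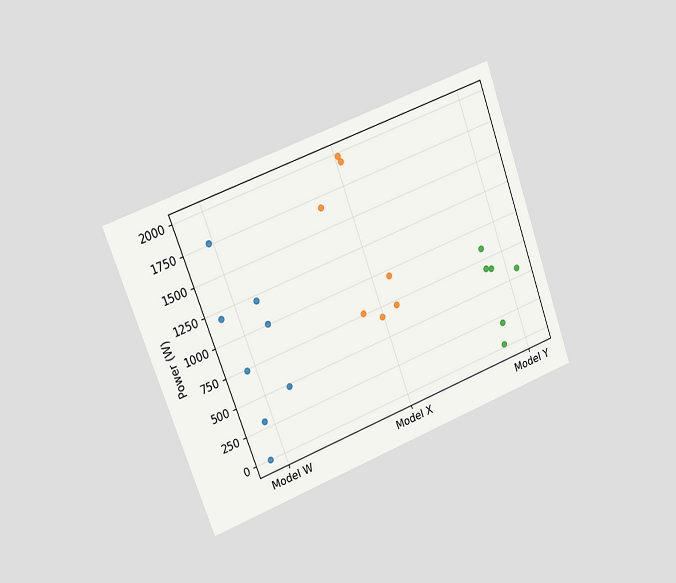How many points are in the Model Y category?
The chart is tilted about 20° counter-clockwise and viewed slightly from the left. Counting the markers in the Model Y column gives 6.

6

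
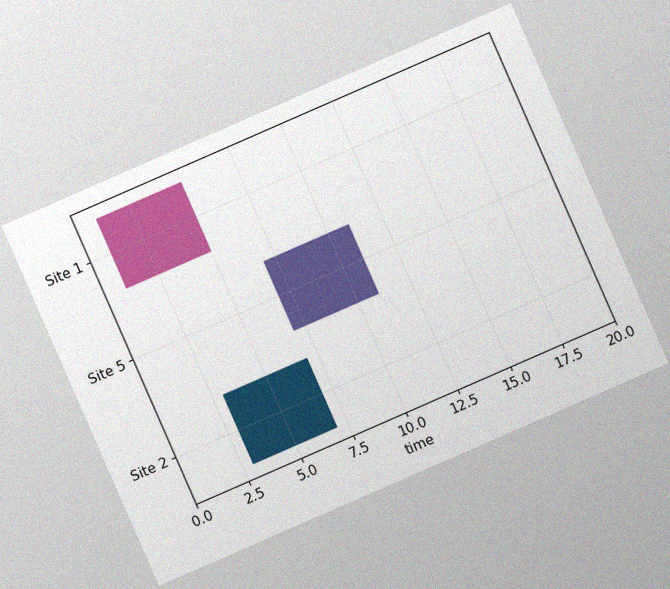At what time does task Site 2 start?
3

The chart is tilted about 24° counter-clockwise, with some photo noise. The Site 2 bar begins at t=3.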